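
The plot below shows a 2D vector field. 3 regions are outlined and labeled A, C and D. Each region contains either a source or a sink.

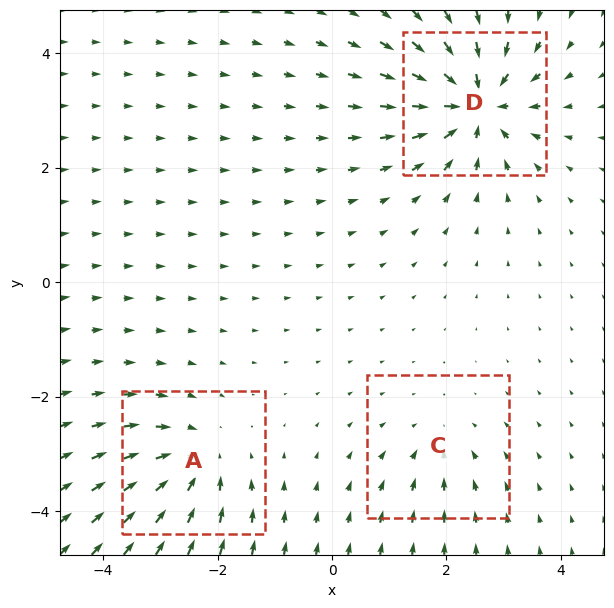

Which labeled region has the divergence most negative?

Divergence at each region's feature centre — A: about -4, C: about -2, D: about -6. Region D is most negative.

D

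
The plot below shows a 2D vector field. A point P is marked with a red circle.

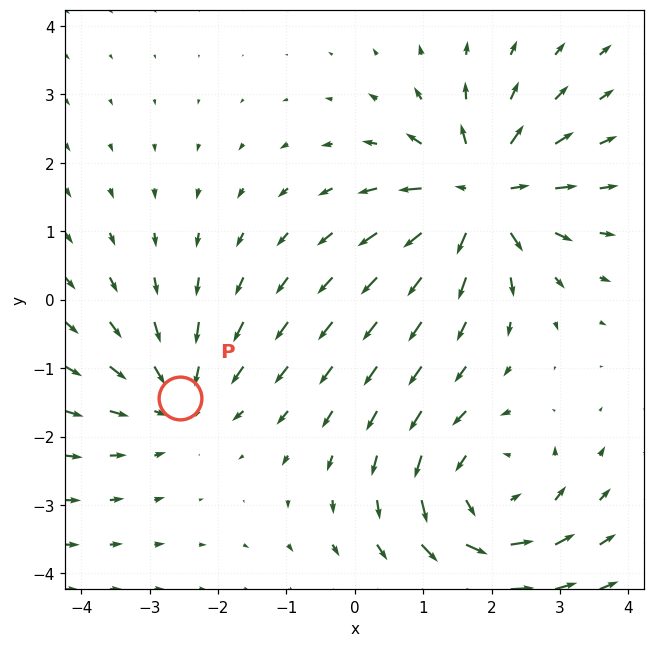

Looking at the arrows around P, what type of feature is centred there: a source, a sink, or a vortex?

sink

At P (-2.6, -1.4) the arrows converge inward. Divergence about -3, curl ≈0 — negative divergence with near-zero curl is a sink.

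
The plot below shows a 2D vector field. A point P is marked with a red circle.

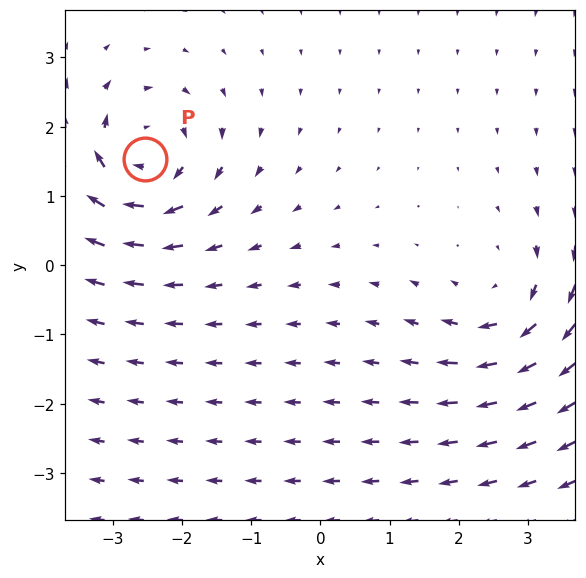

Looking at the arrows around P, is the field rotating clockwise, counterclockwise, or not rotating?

Near P at (-2.5, 1.5) the arrows circulate clockwise. The curl (z-component) there is about -6; negative curl means clockwise rotation.

clockwise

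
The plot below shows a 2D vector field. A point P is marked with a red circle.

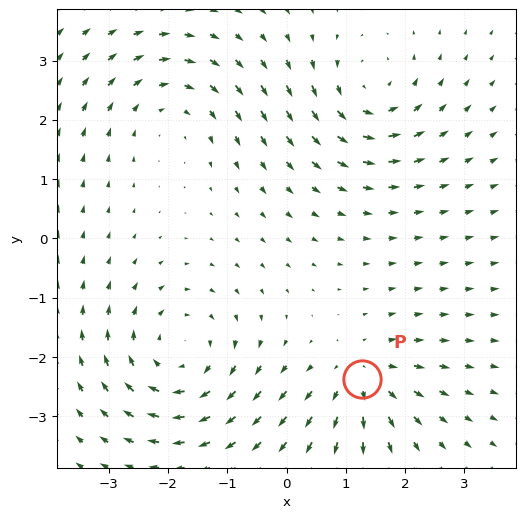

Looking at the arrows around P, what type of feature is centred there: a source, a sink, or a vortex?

source

At P (1.3, -2.4) the arrows spread outward. Divergence about +4, curl ≈0 — positive divergence with near-zero curl is a source.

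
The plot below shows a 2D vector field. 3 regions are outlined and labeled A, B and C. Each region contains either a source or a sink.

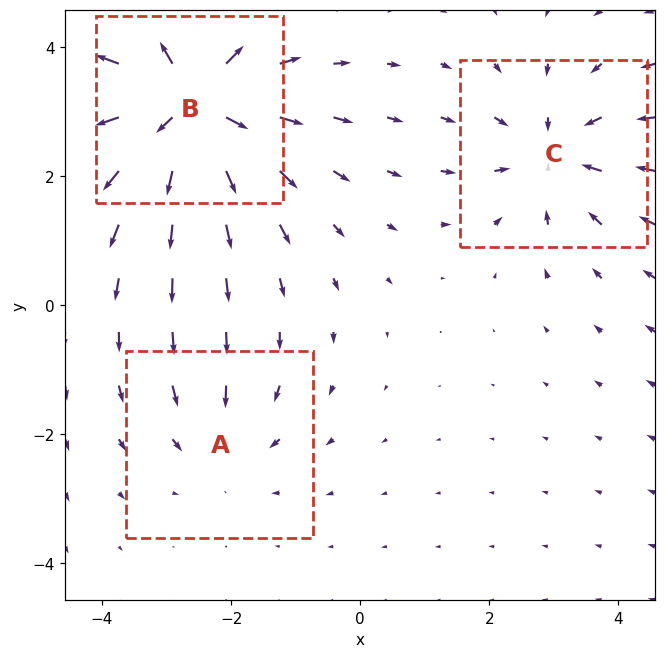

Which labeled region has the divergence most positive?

Divergence at each region's feature centre — A: about -2, B: about +6, C: about -3. Region B is most positive.

B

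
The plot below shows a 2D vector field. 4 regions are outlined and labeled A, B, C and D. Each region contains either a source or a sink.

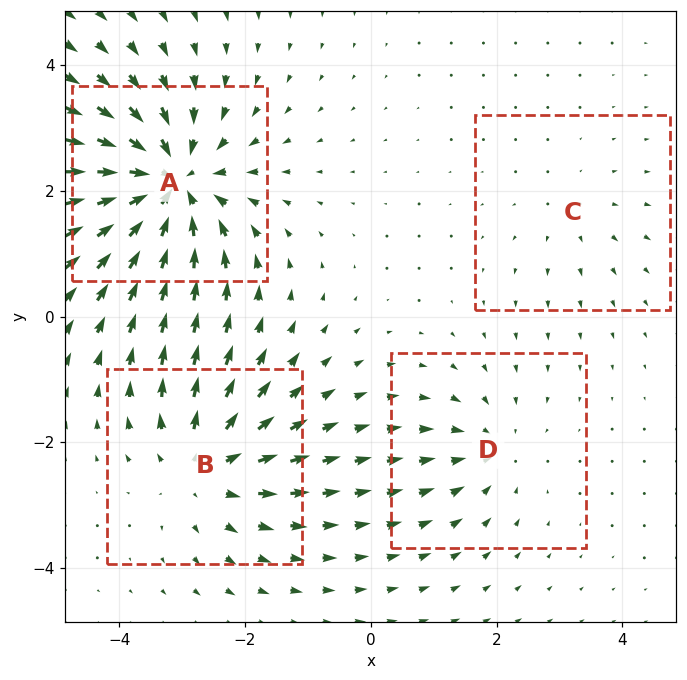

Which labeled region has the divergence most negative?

Divergence at each region's feature centre — A: about -7, B: about +5, C: about +2, D: about -3. Region A is most negative.

A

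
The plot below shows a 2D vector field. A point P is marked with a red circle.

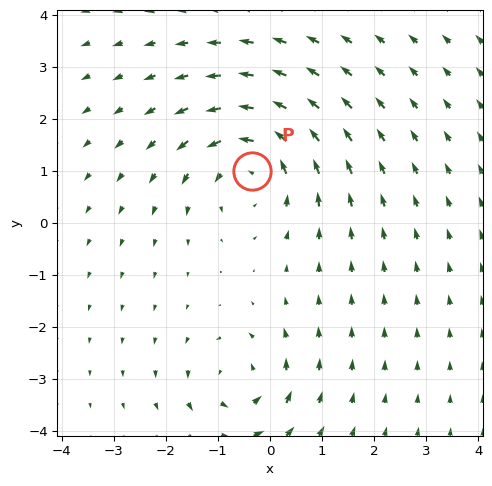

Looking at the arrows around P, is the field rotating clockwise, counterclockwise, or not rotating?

Near P at (-0.3, 1.0) the arrows circulate counterclockwise. The curl (z-component) there is about +4; positive curl means counterclockwise rotation.

counterclockwise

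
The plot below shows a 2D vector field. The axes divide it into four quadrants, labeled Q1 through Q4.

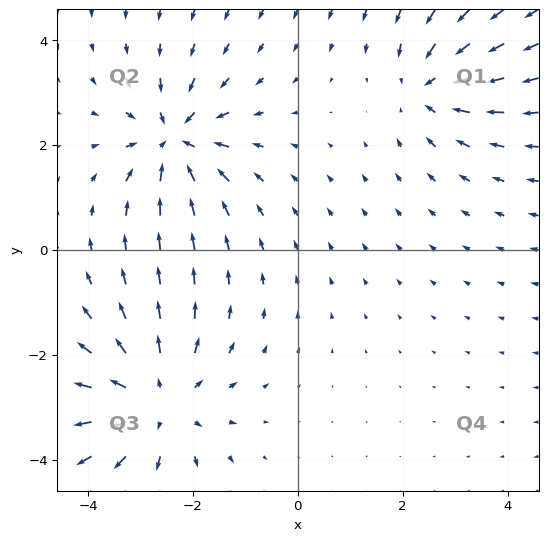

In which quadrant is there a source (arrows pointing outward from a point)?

The source sits at approximately (-2.7, -2.9), which lies in quadrant Q3. The divergence there is about +4, positive as expected for a source.

Q3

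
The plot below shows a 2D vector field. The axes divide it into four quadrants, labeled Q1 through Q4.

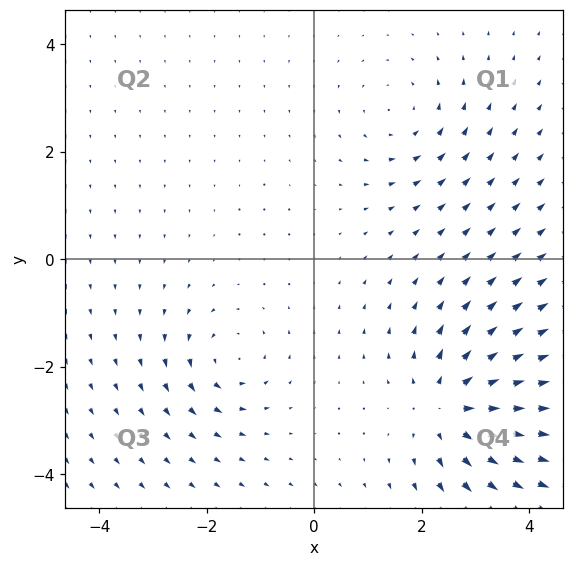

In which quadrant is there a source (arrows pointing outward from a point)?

The source sits at approximately (2.5, -2.8), which lies in quadrant Q4. The divergence there is about +5, positive as expected for a source.

Q4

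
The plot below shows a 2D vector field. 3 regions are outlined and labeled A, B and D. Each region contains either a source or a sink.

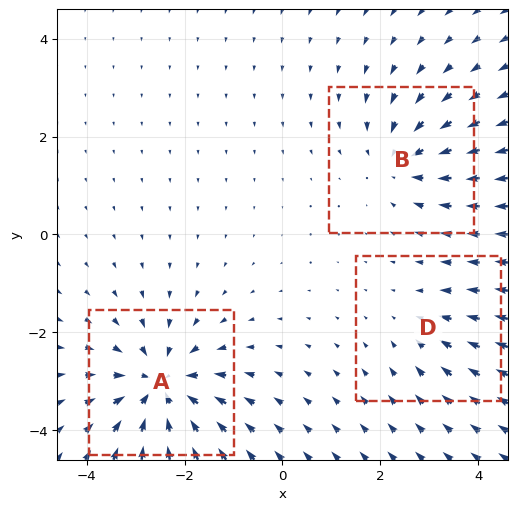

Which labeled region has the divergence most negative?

A

Divergence at each region's feature centre — A: about -5, B: about -3, D: about -2. Region A is most negative.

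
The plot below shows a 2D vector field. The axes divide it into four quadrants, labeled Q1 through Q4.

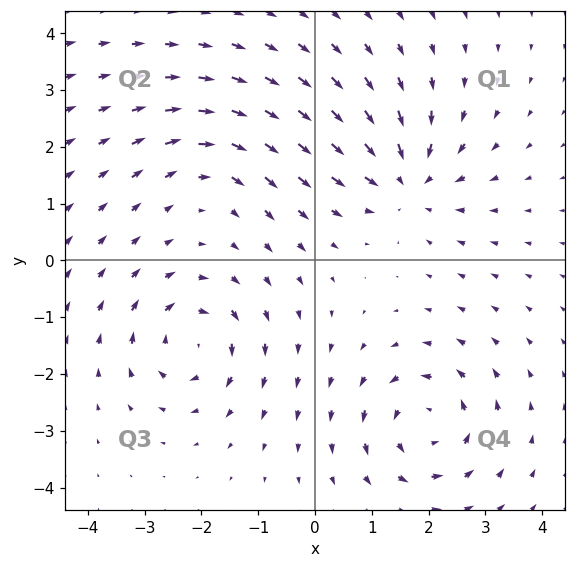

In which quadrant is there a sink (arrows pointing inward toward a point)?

The sink sits at approximately (1.6, 1.4), which lies in quadrant Q1. The divergence there is about -5, negative as expected for a sink.

Q1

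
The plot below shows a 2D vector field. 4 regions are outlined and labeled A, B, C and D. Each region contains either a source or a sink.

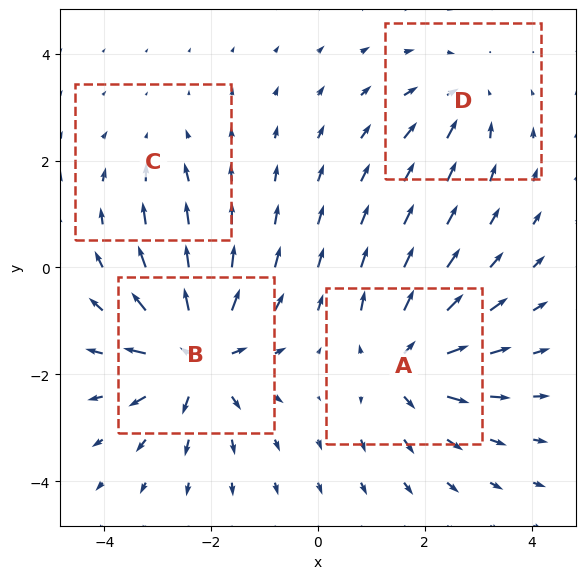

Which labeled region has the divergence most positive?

B

Divergence at each region's feature centre — A: about +6, B: about +8, C: about -2, D: about -4. Region B is most positive.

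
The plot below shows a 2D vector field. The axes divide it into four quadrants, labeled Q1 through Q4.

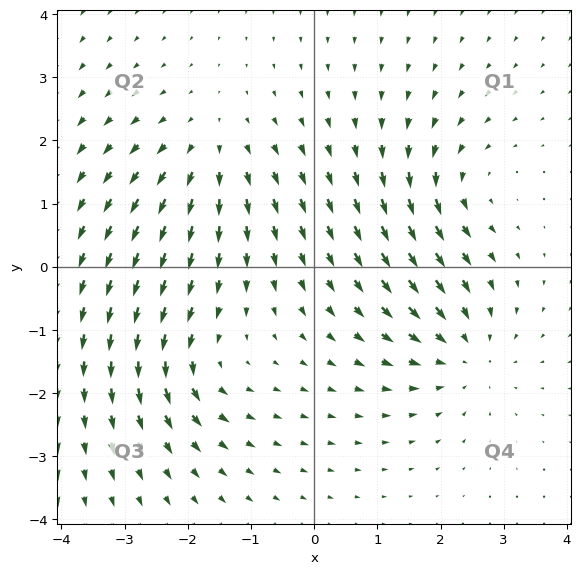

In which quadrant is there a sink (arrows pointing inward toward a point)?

The sink sits at approximately (2.4, -1.4), which lies in quadrant Q4. The divergence there is about -4, negative as expected for a sink.

Q4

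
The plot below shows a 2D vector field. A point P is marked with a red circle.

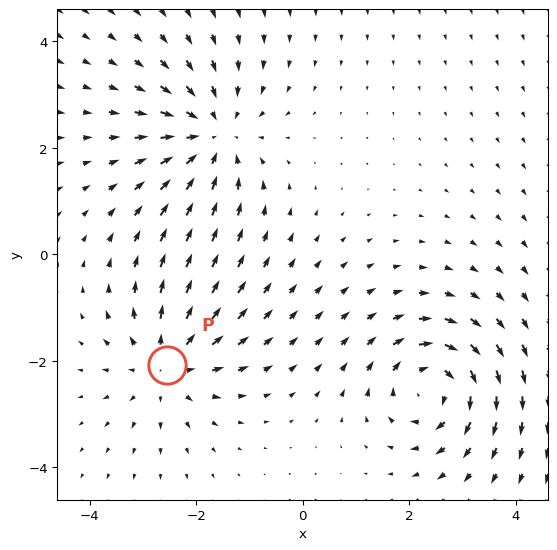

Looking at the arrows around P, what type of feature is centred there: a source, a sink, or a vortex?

source

At P (-2.6, -2.1) the arrows spread outward. Divergence about +4, curl ≈0 — positive divergence with near-zero curl is a source.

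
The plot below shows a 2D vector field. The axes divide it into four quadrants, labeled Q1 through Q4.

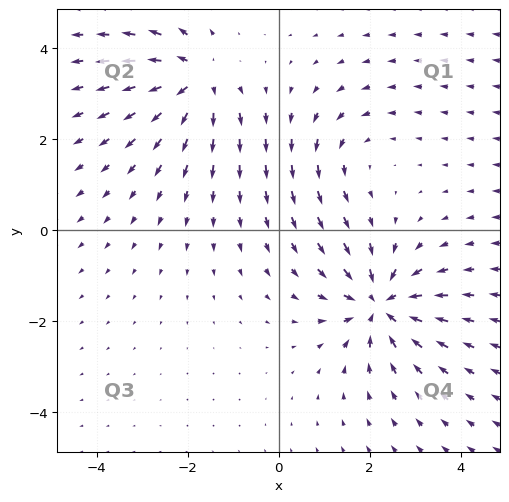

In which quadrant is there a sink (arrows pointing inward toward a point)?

The sink sits at approximately (2.2, -1.6), which lies in quadrant Q4. The divergence there is about -5, negative as expected for a sink.

Q4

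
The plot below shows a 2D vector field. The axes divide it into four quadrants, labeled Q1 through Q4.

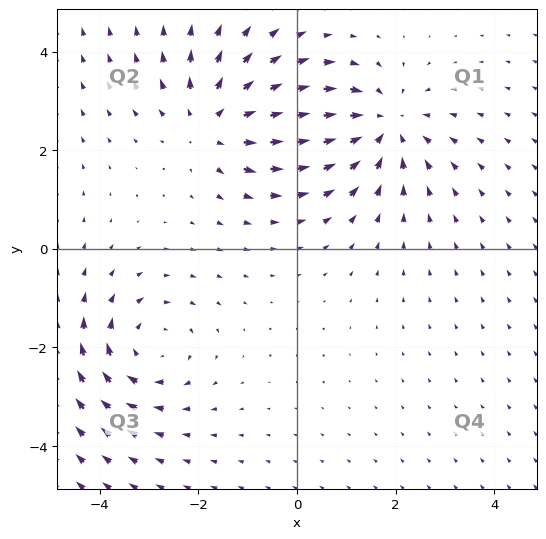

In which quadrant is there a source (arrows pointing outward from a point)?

Q2

The source sits at approximately (-1.7, 2.6), which lies in quadrant Q2. The divergence there is about +4, positive as expected for a source.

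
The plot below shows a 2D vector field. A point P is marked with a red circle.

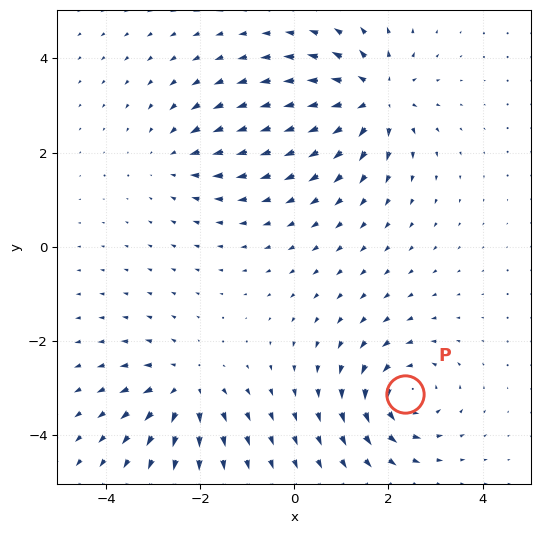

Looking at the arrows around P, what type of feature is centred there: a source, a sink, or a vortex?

At P (2.4, -3.1) the arrows circulate counterclockwise. Divergence ≈0, curl about +5 — near-zero divergence with nonzero curl is a vortex.

vortex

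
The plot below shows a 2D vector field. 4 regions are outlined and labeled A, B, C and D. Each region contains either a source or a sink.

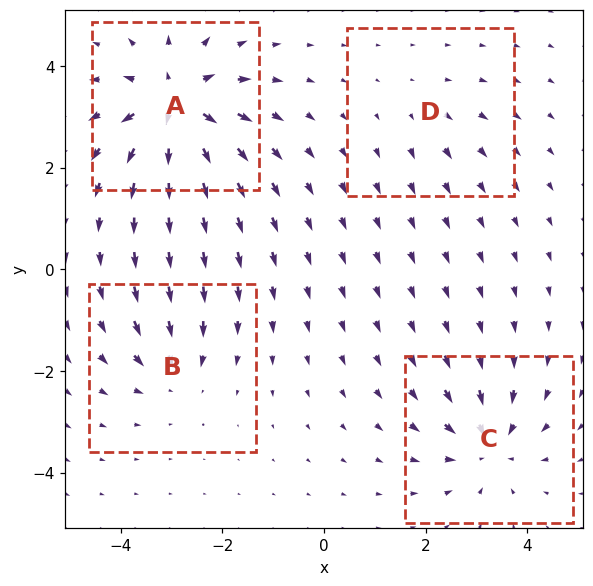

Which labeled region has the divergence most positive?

Divergence at each region's feature centre — A: about +8, B: about -4, C: about -5, D: about +2. Region A is most positive.

A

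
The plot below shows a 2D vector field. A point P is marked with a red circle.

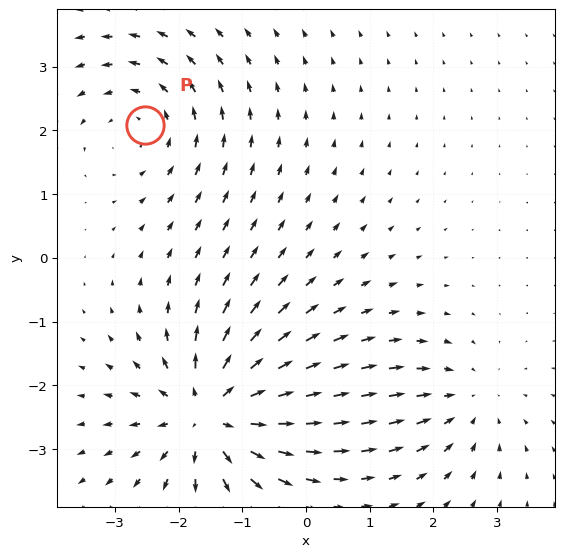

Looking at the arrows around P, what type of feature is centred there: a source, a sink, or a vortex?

At P (-2.5, 2.1) the arrows circulate counterclockwise. Divergence ≈0, curl about +3 — near-zero divergence with nonzero curl is a vortex.

vortex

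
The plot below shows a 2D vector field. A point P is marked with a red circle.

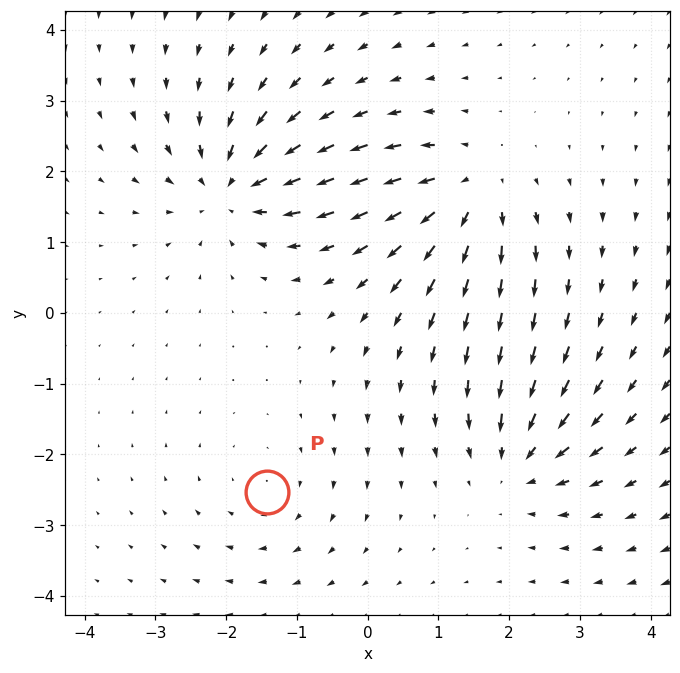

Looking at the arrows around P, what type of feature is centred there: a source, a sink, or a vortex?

At P (-1.4, -2.5) the arrows circulate clockwise. Divergence ≈0, curl about -3 — near-zero divergence with nonzero curl is a vortex.

vortex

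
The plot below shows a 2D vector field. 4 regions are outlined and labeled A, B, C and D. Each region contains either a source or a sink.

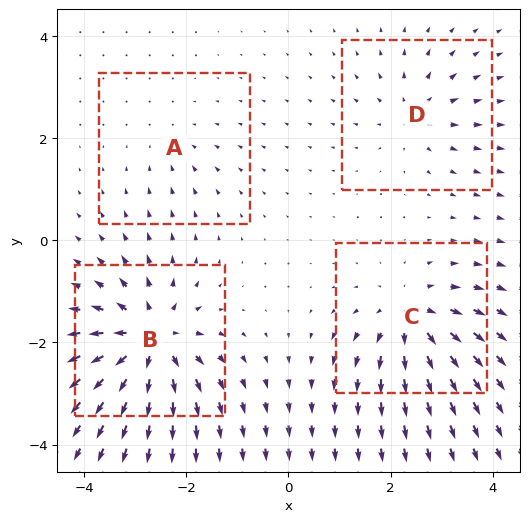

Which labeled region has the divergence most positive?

B

Divergence at each region's feature centre — A: about -2, B: about +9, C: about +6, D: about +4. Region B is most positive.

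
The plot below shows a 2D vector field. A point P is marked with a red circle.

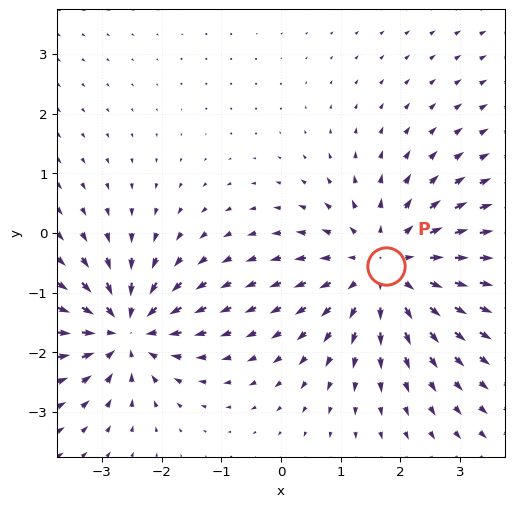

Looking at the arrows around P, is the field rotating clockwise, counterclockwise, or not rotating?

Near P at (1.8, -0.6) the arrows show no circulation. The curl there is ≈0.

not rotating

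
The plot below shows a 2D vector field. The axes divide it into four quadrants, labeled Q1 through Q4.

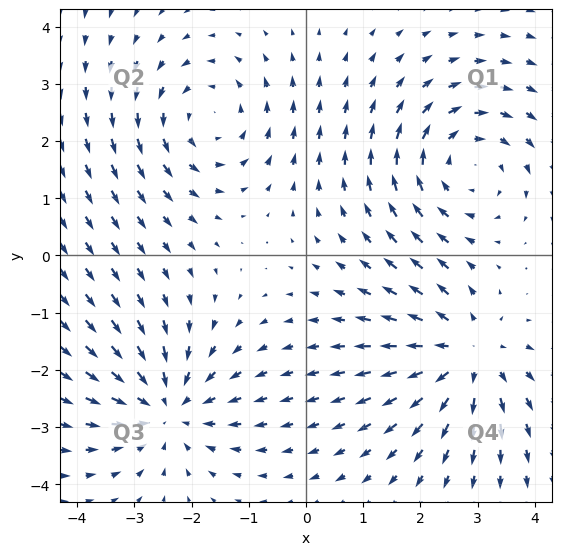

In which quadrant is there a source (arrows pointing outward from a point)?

Q4

The source sits at approximately (2.8, -1.7), which lies in quadrant Q4. The divergence there is about +5, positive as expected for a source.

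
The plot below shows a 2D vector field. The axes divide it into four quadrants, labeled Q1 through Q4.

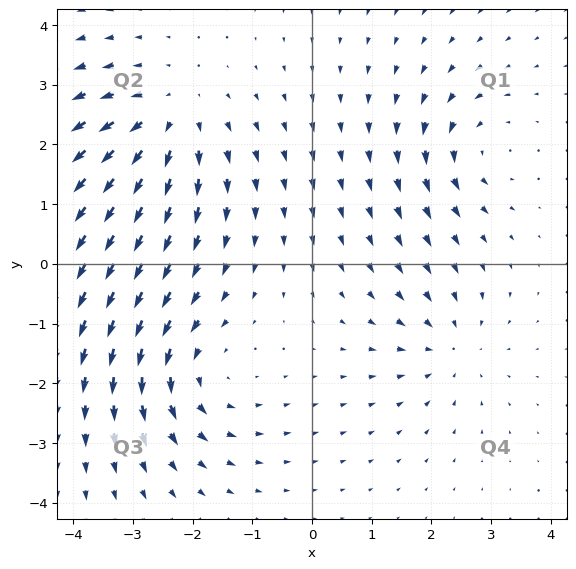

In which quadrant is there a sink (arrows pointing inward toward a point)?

Q4

The sink sits at approximately (2.3, -1.4), which lies in quadrant Q4. The divergence there is about -3, negative as expected for a sink.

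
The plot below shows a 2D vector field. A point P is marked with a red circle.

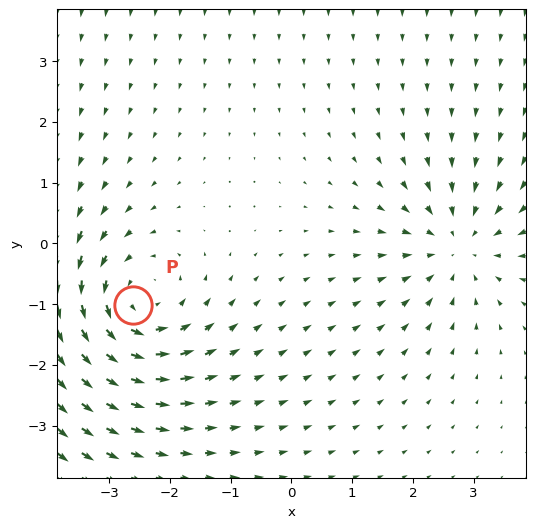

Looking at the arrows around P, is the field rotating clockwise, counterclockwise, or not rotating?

Near P at (-2.6, -1.0) the arrows circulate counterclockwise. The curl (z-component) there is about +4; positive curl means counterclockwise rotation.

counterclockwise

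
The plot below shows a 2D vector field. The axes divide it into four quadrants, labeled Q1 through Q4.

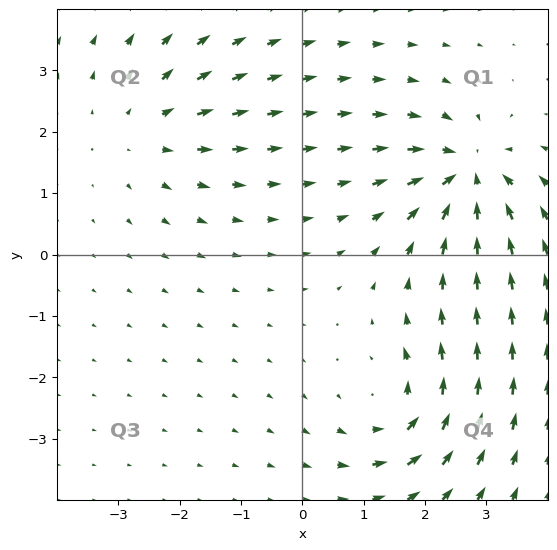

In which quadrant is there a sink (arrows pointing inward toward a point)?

The sink sits at approximately (2.7, 1.3), which lies in quadrant Q1. The divergence there is about -6, negative as expected for a sink.

Q1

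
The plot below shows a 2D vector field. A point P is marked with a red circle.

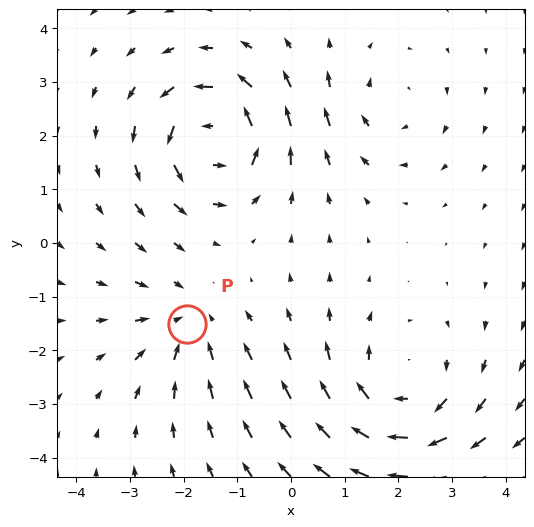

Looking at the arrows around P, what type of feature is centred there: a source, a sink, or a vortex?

At P (-1.9, -1.5) the arrows converge inward. Divergence about -3, curl ≈0 — negative divergence with near-zero curl is a sink.

sink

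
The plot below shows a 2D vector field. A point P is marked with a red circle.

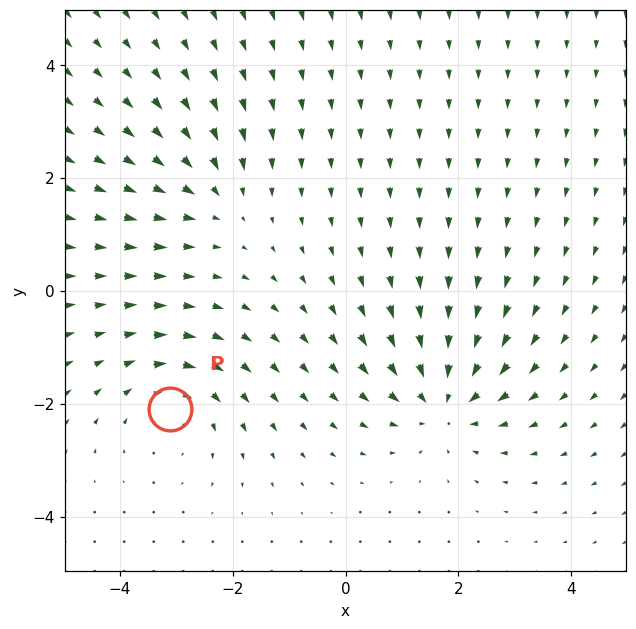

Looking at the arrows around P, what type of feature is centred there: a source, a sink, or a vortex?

vortex

At P (-3.1, -2.1) the arrows circulate clockwise. Divergence ≈0, curl about -3 — near-zero divergence with nonzero curl is a vortex.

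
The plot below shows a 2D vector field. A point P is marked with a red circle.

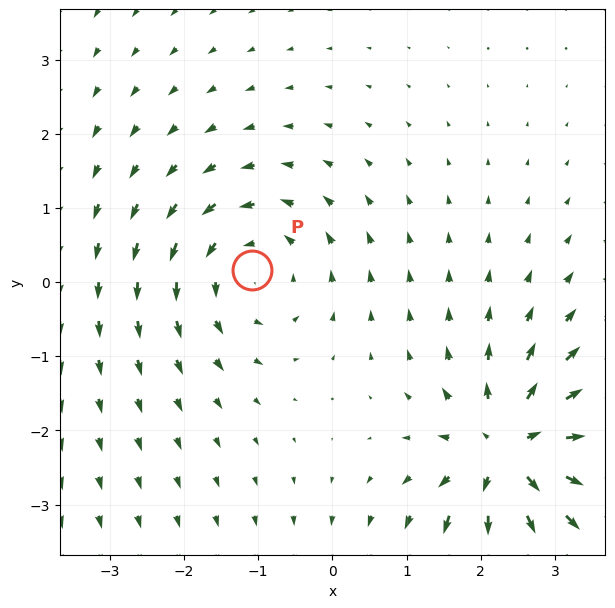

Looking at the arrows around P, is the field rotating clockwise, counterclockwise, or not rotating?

Near P at (-1.1, 0.2) the arrows circulate counterclockwise. The curl (z-component) there is about +3; positive curl means counterclockwise rotation.

counterclockwise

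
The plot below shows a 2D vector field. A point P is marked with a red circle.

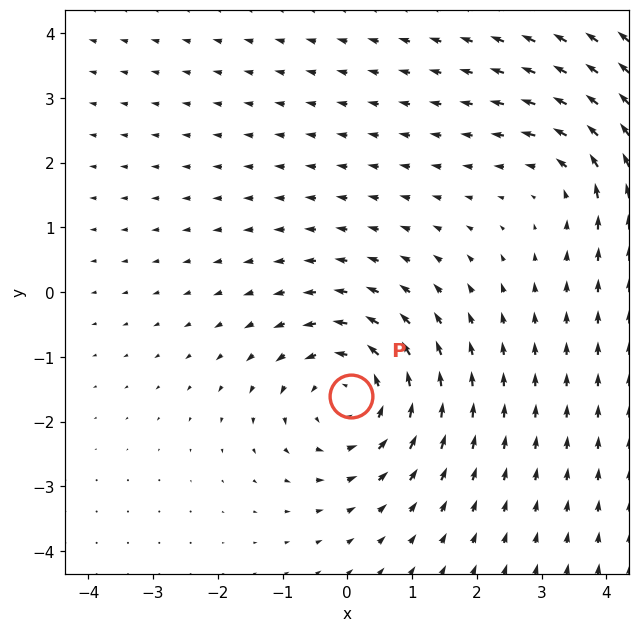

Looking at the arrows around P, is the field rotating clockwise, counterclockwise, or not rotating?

Near P at (0.1, -1.6) the arrows circulate counterclockwise. The curl (z-component) there is about +4; positive curl means counterclockwise rotation.

counterclockwise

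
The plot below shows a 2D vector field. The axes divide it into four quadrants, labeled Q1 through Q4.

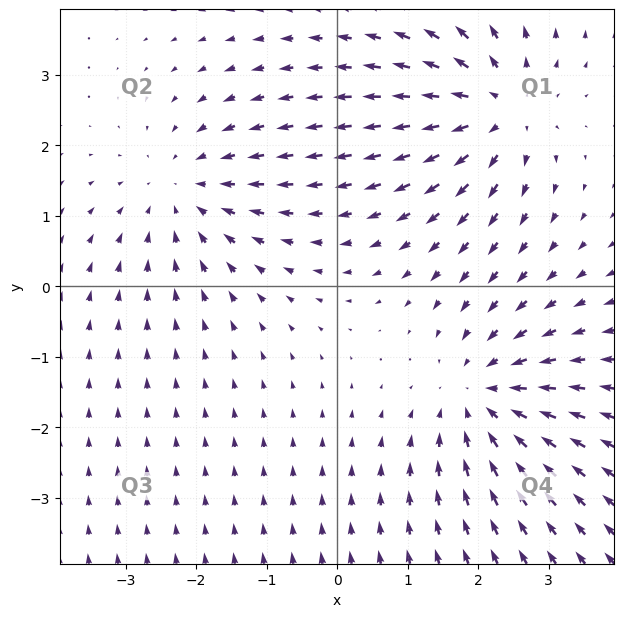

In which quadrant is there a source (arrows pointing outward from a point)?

The source sits at approximately (2.3, 2.5), which lies in quadrant Q1. The divergence there is about +4, positive as expected for a source.

Q1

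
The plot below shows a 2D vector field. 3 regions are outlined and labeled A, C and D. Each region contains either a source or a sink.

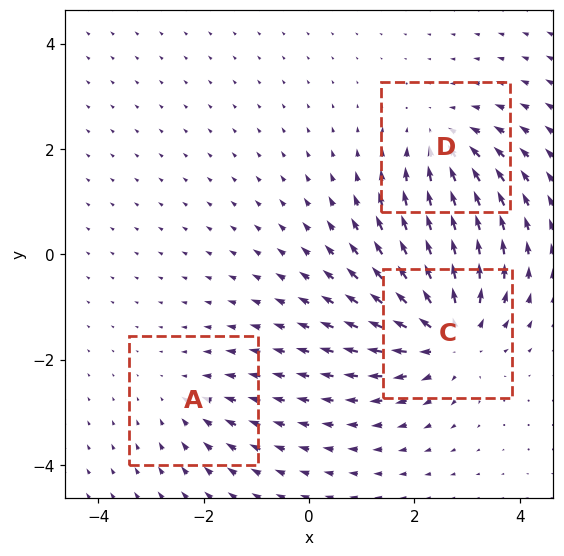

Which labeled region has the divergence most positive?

C

Divergence at each region's feature centre — A: about -2, C: about +5, D: about -3. Region C is most positive.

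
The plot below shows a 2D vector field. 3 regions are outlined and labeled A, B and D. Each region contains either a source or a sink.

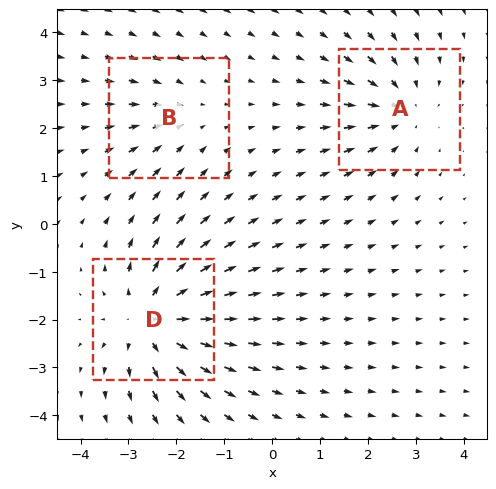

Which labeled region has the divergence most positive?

Divergence at each region's feature centre — A: about -3, B: about -2, D: about +4. Region D is most positive.

D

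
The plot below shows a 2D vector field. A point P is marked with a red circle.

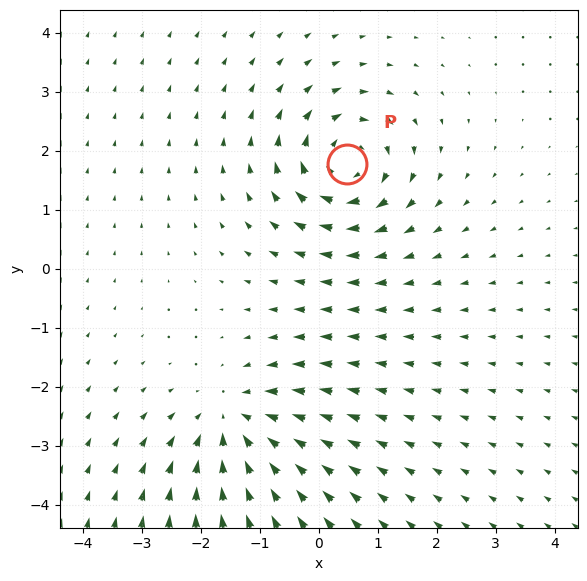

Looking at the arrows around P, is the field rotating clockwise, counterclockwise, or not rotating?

Near P at (0.5, 1.8) the arrows circulate clockwise. The curl (z-component) there is about -5; negative curl means clockwise rotation.

clockwise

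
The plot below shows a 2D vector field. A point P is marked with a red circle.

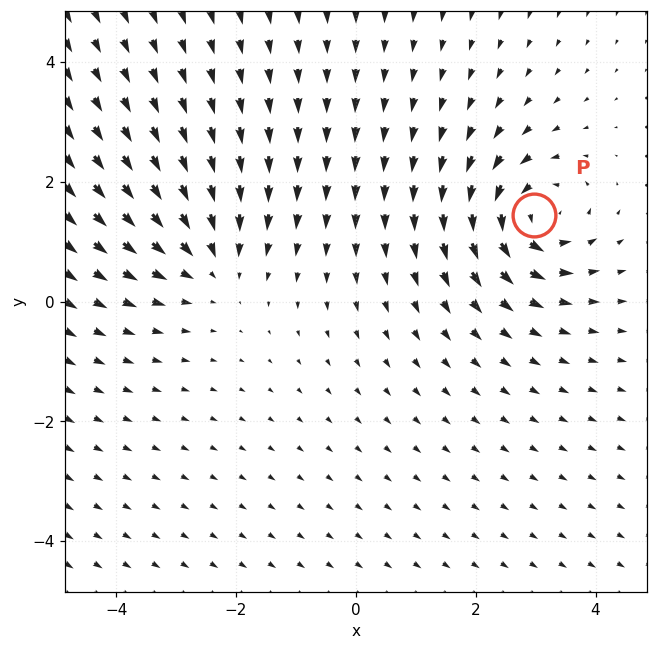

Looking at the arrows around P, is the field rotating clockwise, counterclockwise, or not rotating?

counterclockwise

Near P at (3.0, 1.4) the arrows circulate counterclockwise. The curl (z-component) there is about +5; positive curl means counterclockwise rotation.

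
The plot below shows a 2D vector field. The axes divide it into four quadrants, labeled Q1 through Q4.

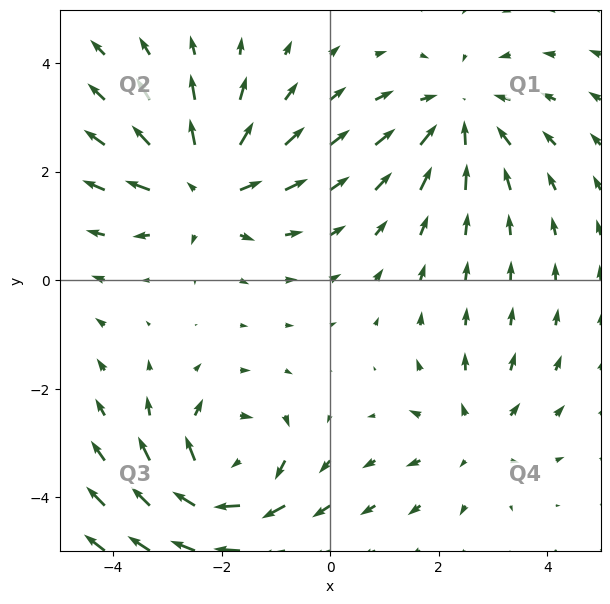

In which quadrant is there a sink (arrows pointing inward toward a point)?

The sink sits at approximately (2.4, 3.1), which lies in quadrant Q1. The divergence there is about -3, negative as expected for a sink.

Q1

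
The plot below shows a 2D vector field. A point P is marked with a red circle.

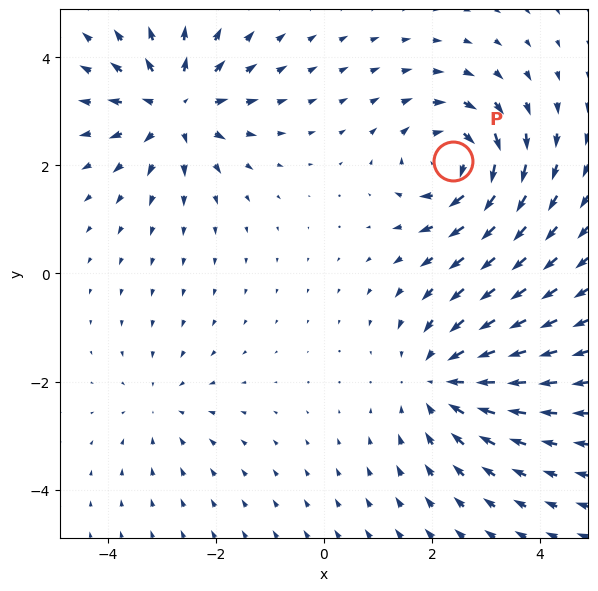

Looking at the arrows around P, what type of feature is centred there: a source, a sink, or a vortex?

At P (2.4, 2.1) the arrows circulate clockwise. Divergence ≈0, curl about -6 — near-zero divergence with nonzero curl is a vortex.

vortex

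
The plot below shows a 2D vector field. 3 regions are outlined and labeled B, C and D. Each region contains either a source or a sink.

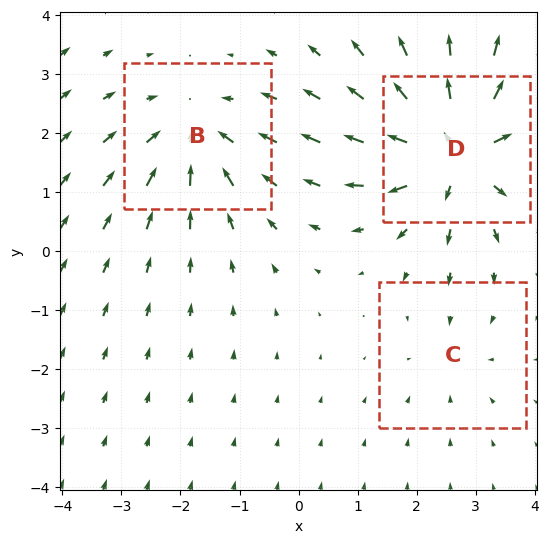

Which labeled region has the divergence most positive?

Divergence at each region's feature centre — B: about -3, C: about -2, D: about +5. Region D is most positive.

D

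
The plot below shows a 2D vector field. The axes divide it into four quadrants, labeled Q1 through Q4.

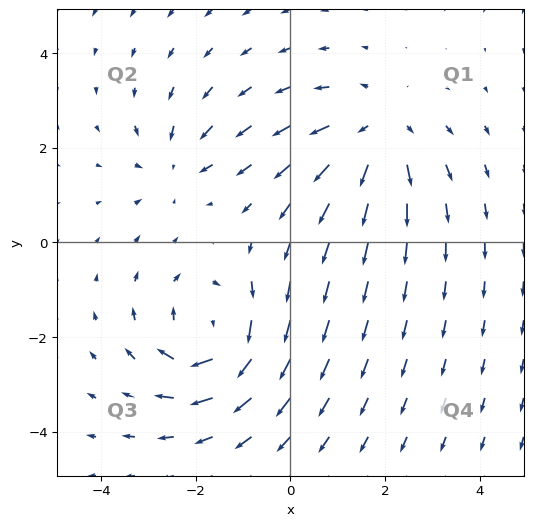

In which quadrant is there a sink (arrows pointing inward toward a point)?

Q2

The sink sits at approximately (-2.4, 1.6), which lies in quadrant Q2. The divergence there is about -3, negative as expected for a sink.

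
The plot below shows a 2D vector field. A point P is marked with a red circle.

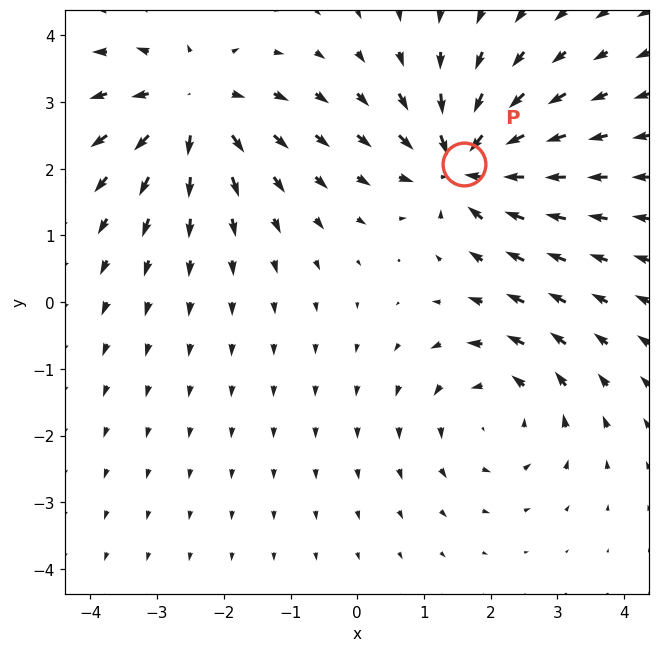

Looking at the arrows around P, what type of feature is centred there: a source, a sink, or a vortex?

At P (1.6, 2.1) the arrows converge inward. Divergence about -7, curl ≈0 — negative divergence with near-zero curl is a sink.

sink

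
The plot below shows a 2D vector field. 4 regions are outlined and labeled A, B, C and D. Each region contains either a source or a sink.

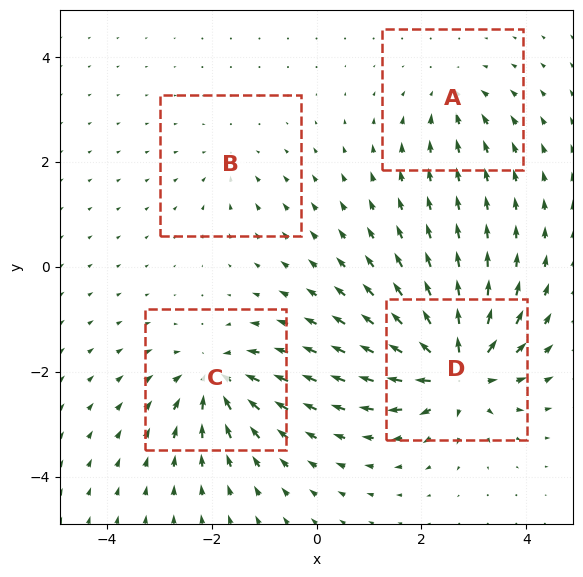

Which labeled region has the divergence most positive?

D

Divergence at each region's feature centre — A: about -4, B: about -3, C: about -7, D: about +9. Region D is most positive.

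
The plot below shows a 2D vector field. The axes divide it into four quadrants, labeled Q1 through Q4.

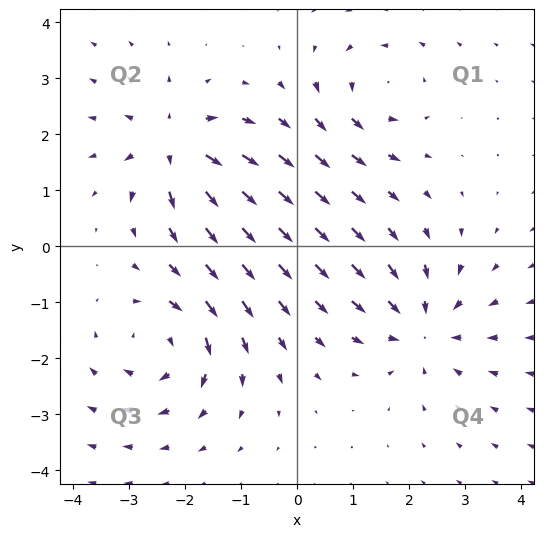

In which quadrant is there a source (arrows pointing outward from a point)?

Q2

The source sits at approximately (-2.2, 1.8), which lies in quadrant Q2. The divergence there is about +5, positive as expected for a source.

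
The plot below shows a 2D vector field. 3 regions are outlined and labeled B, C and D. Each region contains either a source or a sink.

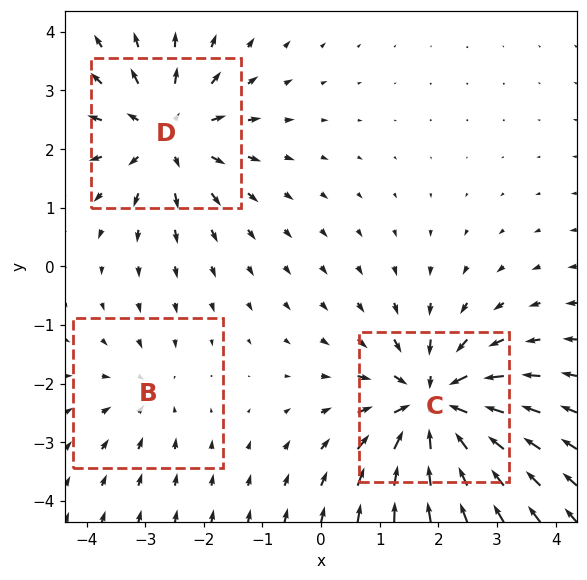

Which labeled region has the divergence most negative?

C

Divergence at each region's feature centre — B: about -2, C: about -5, D: about +4. Region C is most negative.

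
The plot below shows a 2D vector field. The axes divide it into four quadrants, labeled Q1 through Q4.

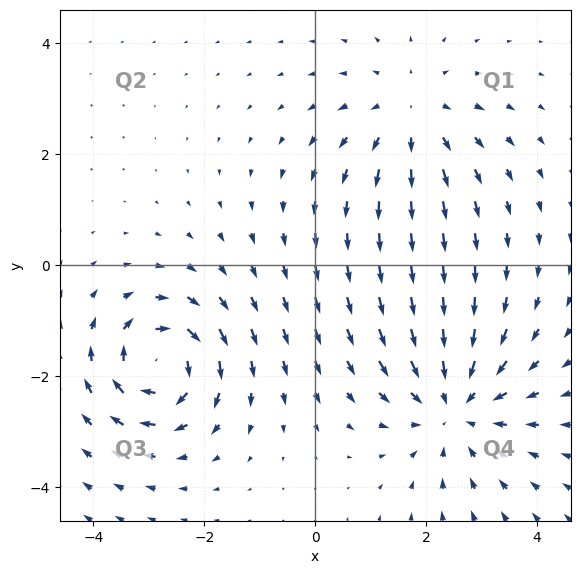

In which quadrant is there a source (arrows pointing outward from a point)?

The source sits at approximately (1.7, 2.7), which lies in quadrant Q1. The divergence there is about +3, positive as expected for a source.

Q1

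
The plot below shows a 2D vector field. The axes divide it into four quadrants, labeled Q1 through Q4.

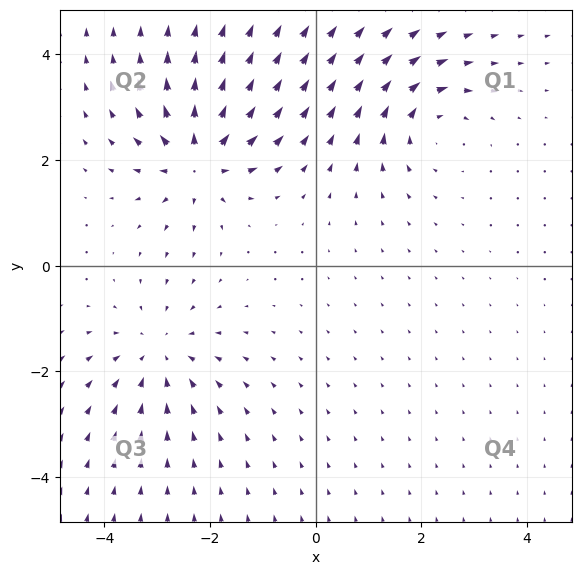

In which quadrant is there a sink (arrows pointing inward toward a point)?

The sink sits at approximately (-3.0, -1.7), which lies in quadrant Q3. The divergence there is about -3, negative as expected for a sink.

Q3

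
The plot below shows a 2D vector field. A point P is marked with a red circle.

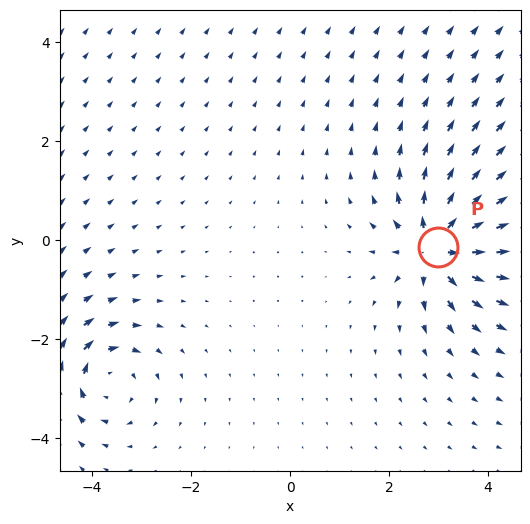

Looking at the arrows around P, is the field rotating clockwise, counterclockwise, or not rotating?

not rotating

Near P at (3.0, -0.1) the arrows show no circulation. The curl there is ≈0.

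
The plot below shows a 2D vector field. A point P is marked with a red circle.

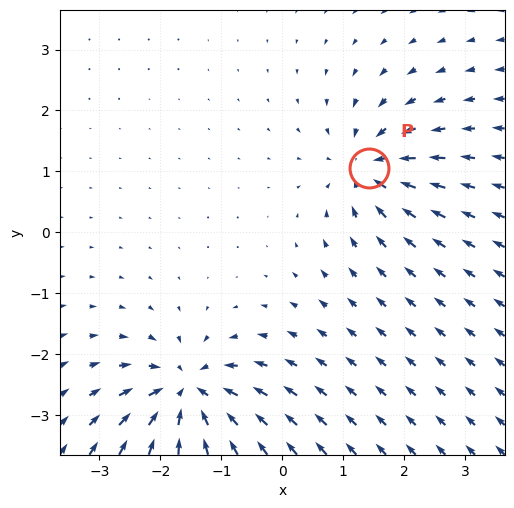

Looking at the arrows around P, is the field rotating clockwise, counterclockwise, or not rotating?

not rotating

Near P at (1.4, 1.1) the arrows show no circulation. The curl there is ≈0.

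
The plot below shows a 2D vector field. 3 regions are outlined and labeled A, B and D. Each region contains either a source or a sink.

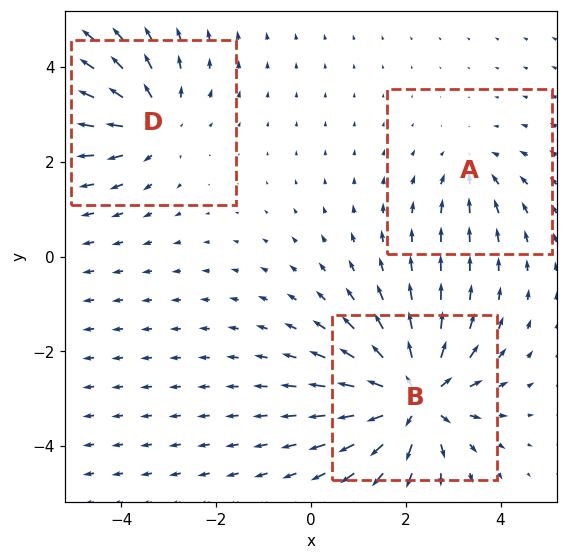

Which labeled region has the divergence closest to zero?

A

Divergence at each region's feature centre — A: about -2, B: about +6, D: about +3. Region A is closest to zero.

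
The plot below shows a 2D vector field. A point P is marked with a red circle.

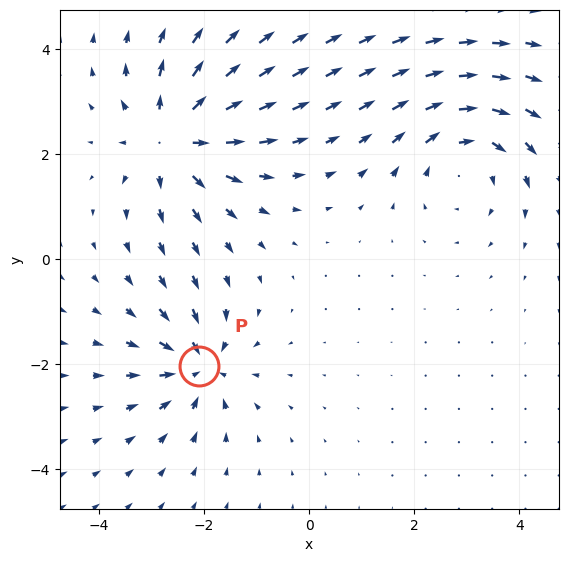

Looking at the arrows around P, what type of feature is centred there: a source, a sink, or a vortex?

sink

At P (-2.1, -2.0) the arrows converge inward. Divergence about -4, curl ≈0 — negative divergence with near-zero curl is a sink.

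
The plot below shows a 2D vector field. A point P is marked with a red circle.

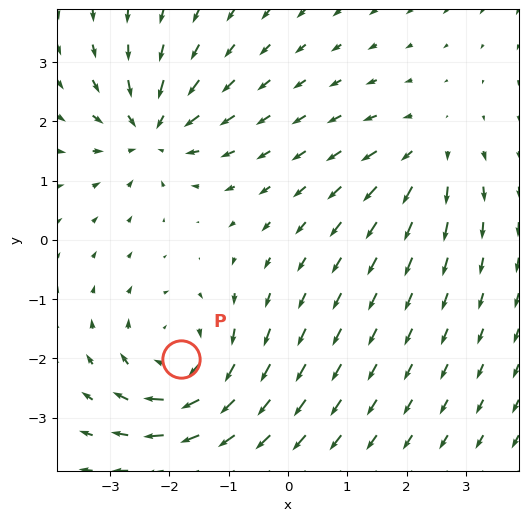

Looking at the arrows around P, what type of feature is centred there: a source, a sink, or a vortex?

At P (-1.8, -2.0) the arrows circulate clockwise. Divergence ≈0, curl about -4 — near-zero divergence with nonzero curl is a vortex.

vortex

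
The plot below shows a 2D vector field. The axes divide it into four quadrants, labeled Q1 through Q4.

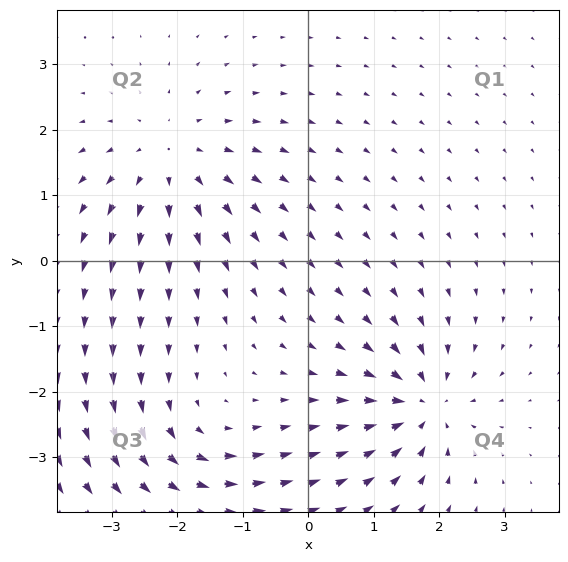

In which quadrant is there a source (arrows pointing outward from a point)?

Q2

The source sits at approximately (-2.1, 1.6), which lies in quadrant Q2. The divergence there is about +4, positive as expected for a source.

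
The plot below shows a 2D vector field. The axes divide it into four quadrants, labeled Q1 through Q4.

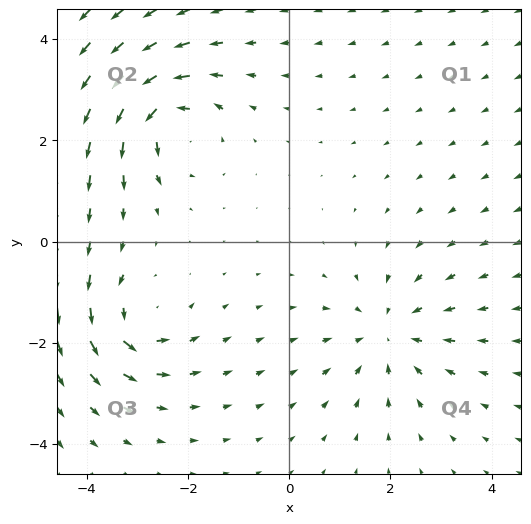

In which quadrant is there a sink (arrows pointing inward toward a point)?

The sink sits at approximately (2.0, -1.8), which lies in quadrant Q4. The divergence there is about -3, negative as expected for a sink.

Q4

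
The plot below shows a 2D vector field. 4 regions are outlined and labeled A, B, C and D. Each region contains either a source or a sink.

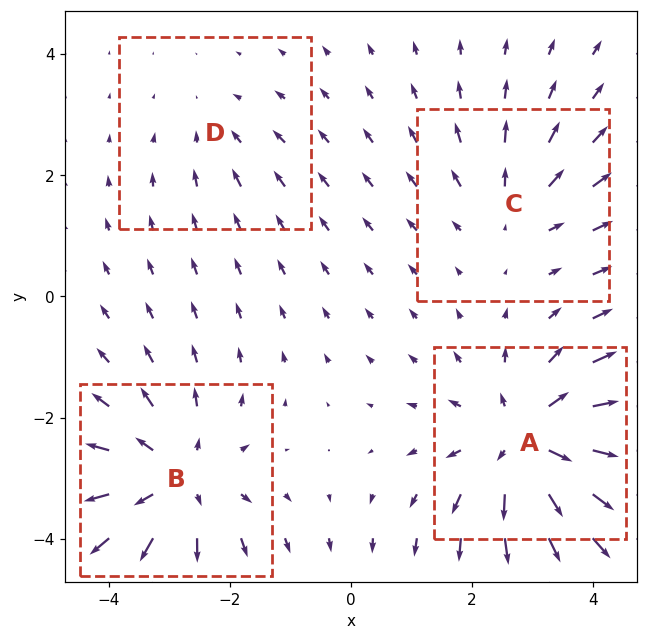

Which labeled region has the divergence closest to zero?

Divergence at each region's feature centre — A: about +6, B: about +5, C: about +3, D: about -2. Region D is closest to zero.

D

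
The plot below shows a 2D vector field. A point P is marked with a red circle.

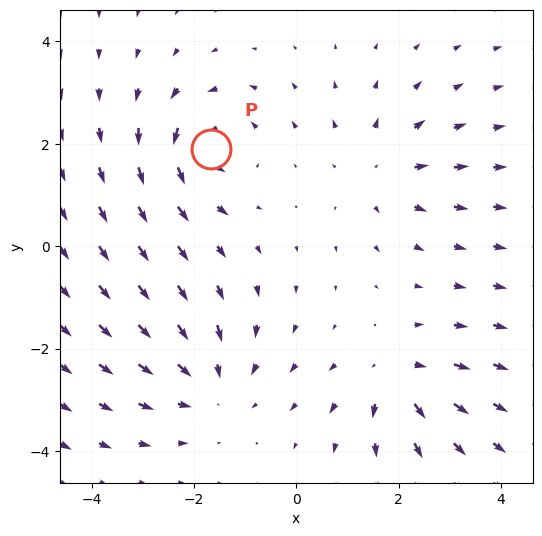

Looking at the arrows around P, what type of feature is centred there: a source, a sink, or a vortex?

vortex

At P (-1.7, 1.9) the arrows circulate counterclockwise. Divergence ≈0, curl about +4 — near-zero divergence with nonzero curl is a vortex.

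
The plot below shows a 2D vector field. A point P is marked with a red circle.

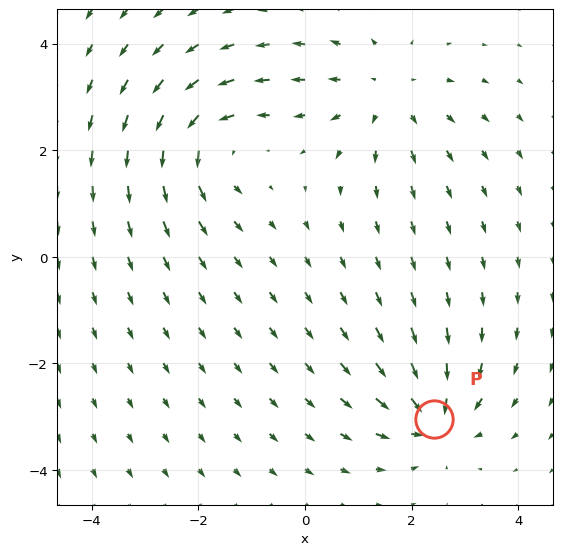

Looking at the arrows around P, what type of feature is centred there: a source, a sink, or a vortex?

sink

At P (2.4, -3.0) the arrows converge inward. Divergence about -5, curl ≈0 — negative divergence with near-zero curl is a sink.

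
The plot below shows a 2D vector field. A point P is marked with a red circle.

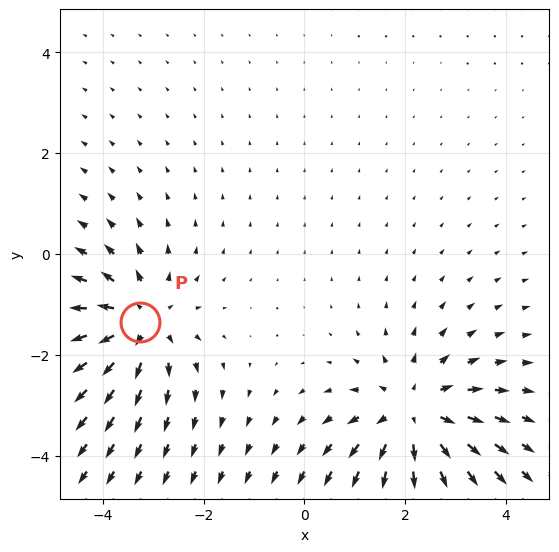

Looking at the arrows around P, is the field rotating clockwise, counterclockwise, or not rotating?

Near P at (-3.3, -1.4) the arrows show no circulation. The curl there is ≈0.

not rotating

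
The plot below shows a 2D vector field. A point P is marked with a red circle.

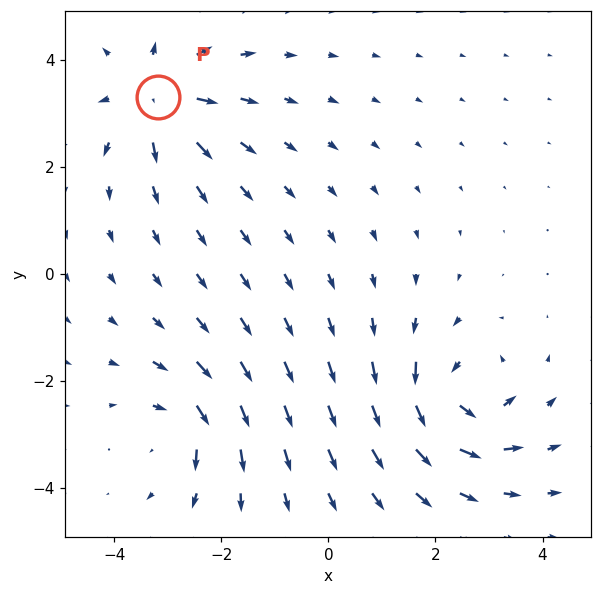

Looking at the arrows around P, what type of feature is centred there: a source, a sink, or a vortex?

At P (-3.2, 3.3) the arrows spread outward. Divergence about +5, curl ≈0 — positive divergence with near-zero curl is a source.

source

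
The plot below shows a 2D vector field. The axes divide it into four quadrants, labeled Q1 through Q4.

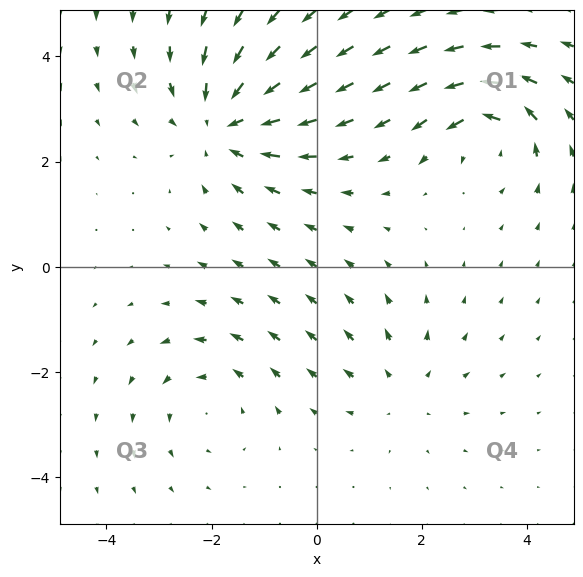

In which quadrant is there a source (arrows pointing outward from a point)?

The source sits at approximately (1.6, -2.3), which lies in quadrant Q4. The divergence there is about +2, positive as expected for a source.

Q4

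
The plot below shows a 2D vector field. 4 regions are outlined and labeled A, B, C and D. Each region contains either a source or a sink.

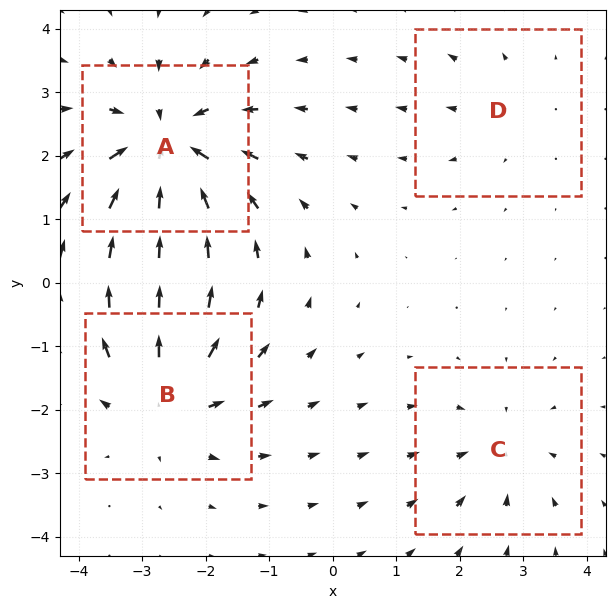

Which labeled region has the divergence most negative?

A

Divergence at each region's feature centre — A: about -7, B: about +5, C: about -3, D: about +2. Region A is most negative.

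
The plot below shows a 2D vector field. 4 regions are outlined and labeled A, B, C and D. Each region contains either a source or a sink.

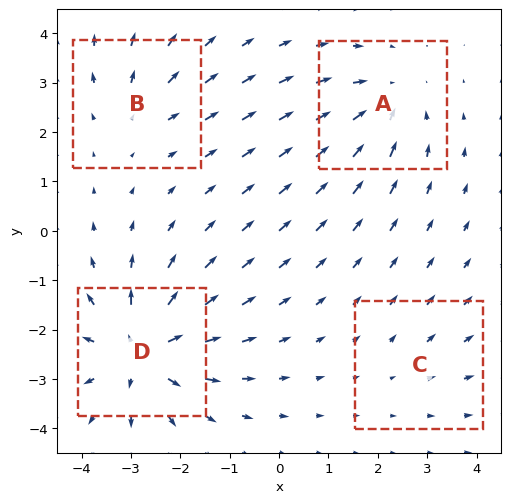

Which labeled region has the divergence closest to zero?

C

Divergence at each region's feature centre — A: about -4, B: about +3, C: about +2, D: about +7. Region C is closest to zero.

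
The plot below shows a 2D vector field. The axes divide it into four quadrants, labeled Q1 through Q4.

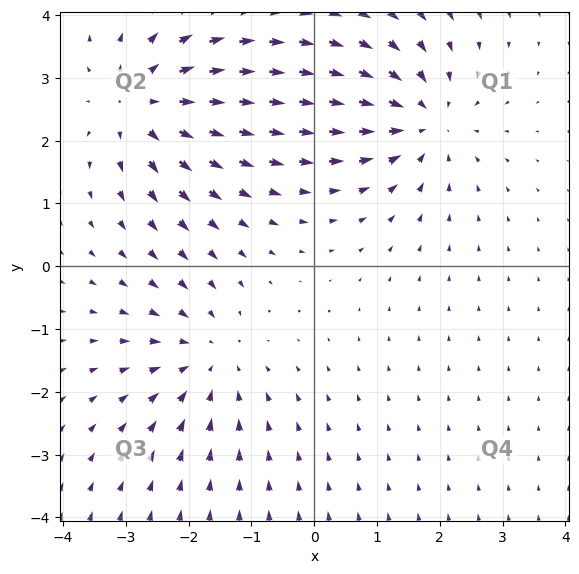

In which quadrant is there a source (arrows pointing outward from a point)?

Q2

The source sits at approximately (-2.7, 2.6), which lies in quadrant Q2. The divergence there is about +4, positive as expected for a source.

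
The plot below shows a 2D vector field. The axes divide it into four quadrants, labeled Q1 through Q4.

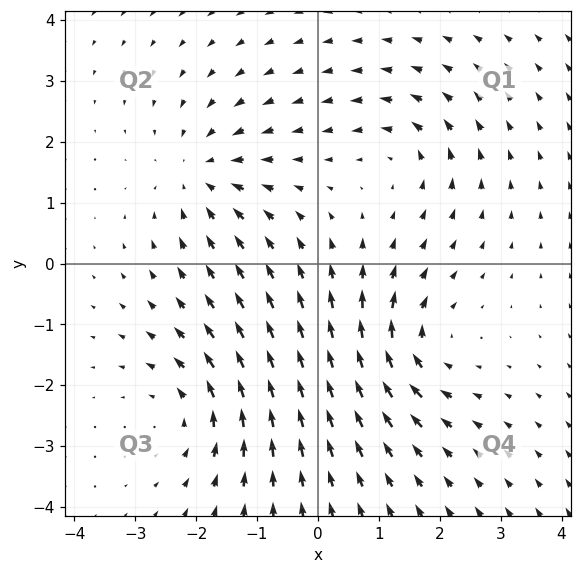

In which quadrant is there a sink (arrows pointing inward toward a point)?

Q2

The sink sits at approximately (-1.9, 1.5), which lies in quadrant Q2. The divergence there is about -4, negative as expected for a sink.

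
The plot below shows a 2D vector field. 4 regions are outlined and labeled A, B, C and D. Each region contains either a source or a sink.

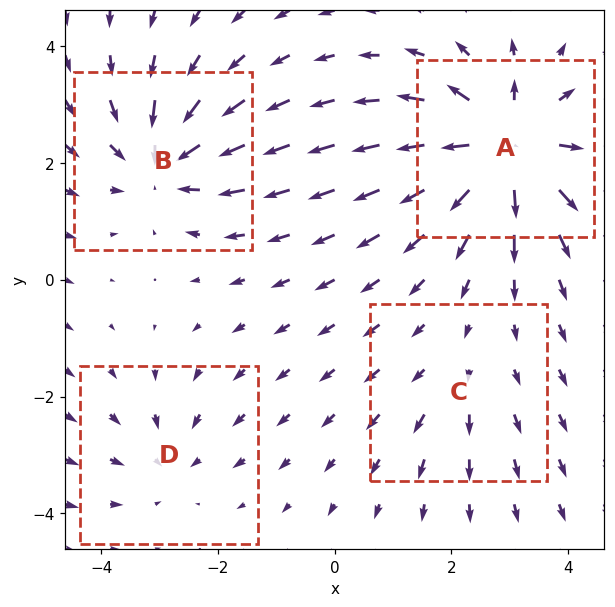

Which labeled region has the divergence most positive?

Divergence at each region's feature centre — A: about +8, B: about -6, C: about +2, D: about -3. Region A is most positive.

A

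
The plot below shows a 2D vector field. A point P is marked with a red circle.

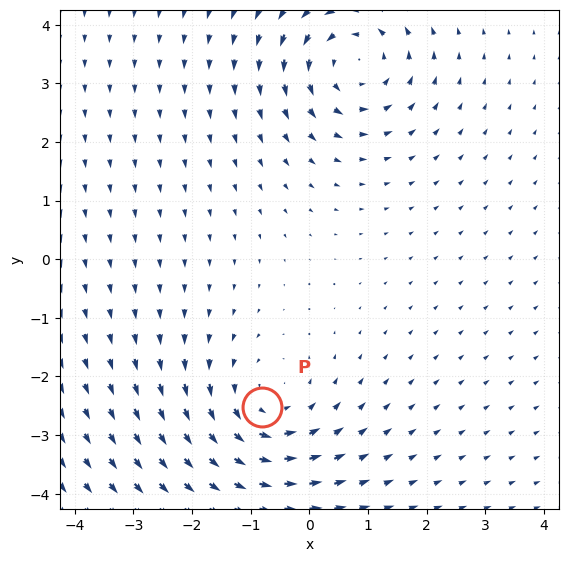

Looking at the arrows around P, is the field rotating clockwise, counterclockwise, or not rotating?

Near P at (-0.8, -2.5) the arrows circulate counterclockwise. The curl (z-component) there is about +3; positive curl means counterclockwise rotation.

counterclockwise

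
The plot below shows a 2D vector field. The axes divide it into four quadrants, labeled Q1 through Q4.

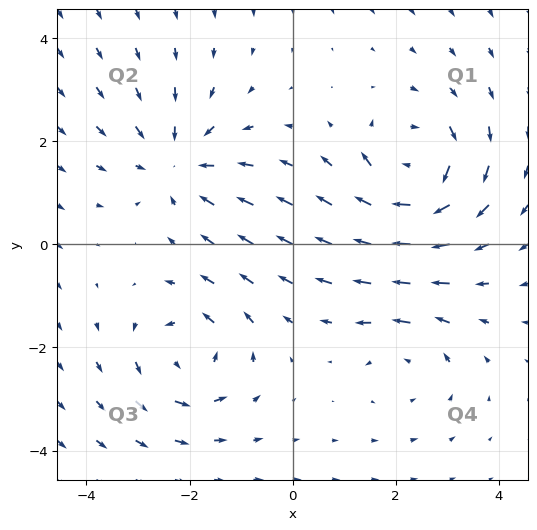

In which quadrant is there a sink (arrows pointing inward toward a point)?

The sink sits at approximately (-2.2, 1.6), which lies in quadrant Q2. The divergence there is about -4, negative as expected for a sink.

Q2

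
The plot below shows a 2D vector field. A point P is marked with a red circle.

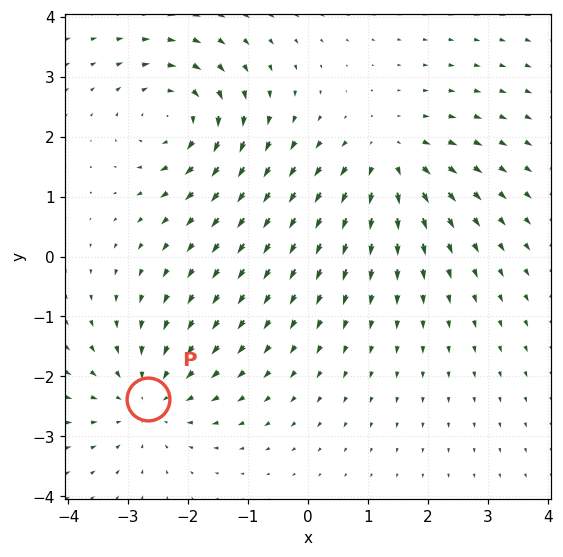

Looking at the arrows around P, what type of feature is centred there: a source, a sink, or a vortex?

sink

At P (-2.7, -2.4) the arrows converge inward. Divergence about -4, curl ≈0 — negative divergence with near-zero curl is a sink.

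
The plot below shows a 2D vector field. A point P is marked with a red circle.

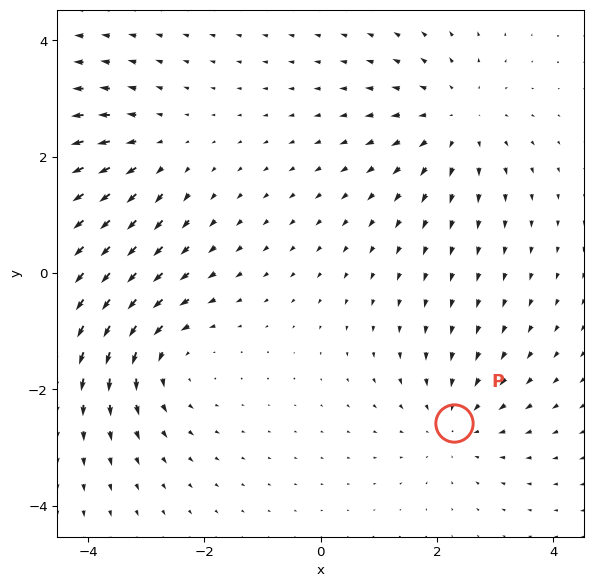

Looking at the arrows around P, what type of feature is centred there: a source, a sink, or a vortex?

sink

At P (2.3, -2.6) the arrows converge inward. Divergence about -3, curl ≈0 — negative divergence with near-zero curl is a sink.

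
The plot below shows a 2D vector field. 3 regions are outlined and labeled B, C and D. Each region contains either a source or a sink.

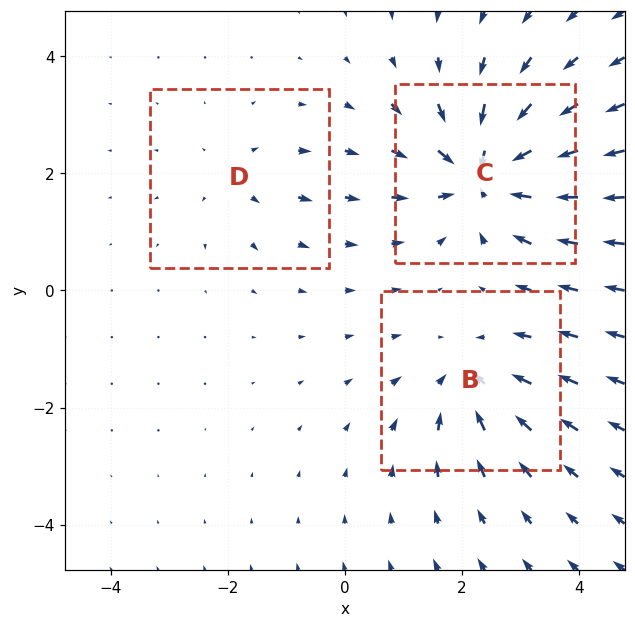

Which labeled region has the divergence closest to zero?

D

Divergence at each region's feature centre — B: about -3, C: about -6, D: about +2. Region D is closest to zero.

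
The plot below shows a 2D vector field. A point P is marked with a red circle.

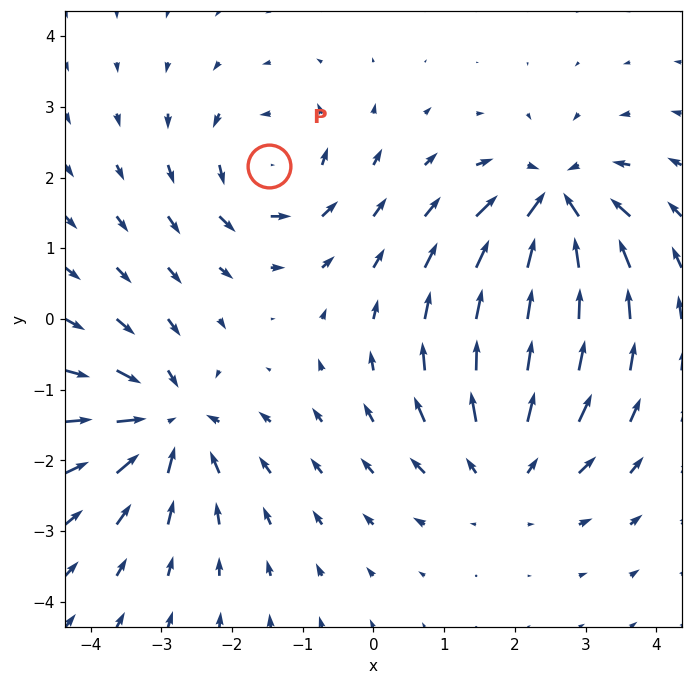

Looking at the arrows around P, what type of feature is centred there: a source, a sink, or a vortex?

At P (-1.5, 2.2) the arrows circulate counterclockwise. Divergence ≈0, curl about +5 — near-zero divergence with nonzero curl is a vortex.

vortex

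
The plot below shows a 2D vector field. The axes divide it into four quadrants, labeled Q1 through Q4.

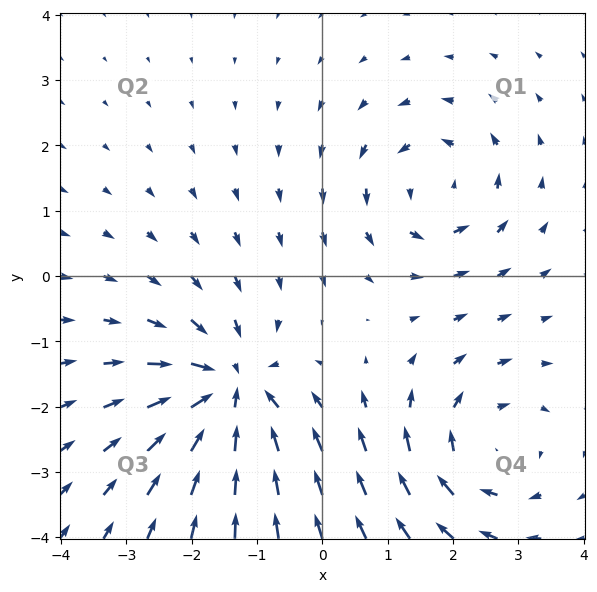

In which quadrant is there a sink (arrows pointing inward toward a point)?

Q3

The sink sits at approximately (-1.4, -1.8), which lies in quadrant Q3. The divergence there is about -5, negative as expected for a sink.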